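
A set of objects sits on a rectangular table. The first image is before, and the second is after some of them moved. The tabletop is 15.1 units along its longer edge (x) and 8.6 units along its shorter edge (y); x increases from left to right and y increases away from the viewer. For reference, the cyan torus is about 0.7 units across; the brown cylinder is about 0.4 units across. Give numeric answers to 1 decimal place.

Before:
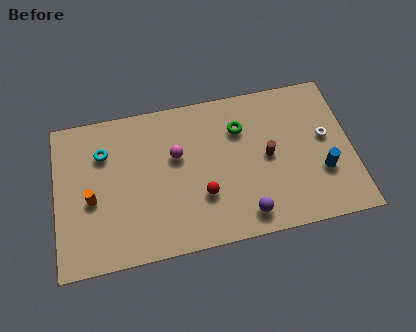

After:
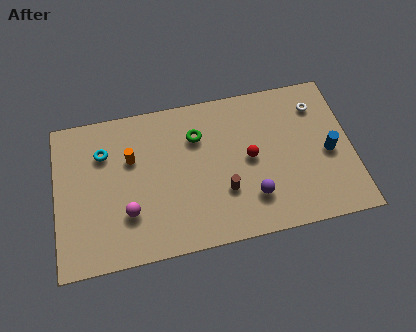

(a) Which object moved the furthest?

the magenta sphere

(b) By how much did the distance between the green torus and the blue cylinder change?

+1.8

The distance was about 5.2 in the first image and 7.0 in the second, so they moved 1.8 units further apart.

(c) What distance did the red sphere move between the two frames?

3.0

The red sphere was near (7.4, 2.8) before and (9.9, 4.4) after, so it travelled √(2.5² + 1.6²) ≈ 3.0 units.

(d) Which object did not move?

the cyan torus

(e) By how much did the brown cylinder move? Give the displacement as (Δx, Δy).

(-2.3, -1.5)

The brown cylinder was at about (10.8, 4.3) and moved to about (8.5, 2.8).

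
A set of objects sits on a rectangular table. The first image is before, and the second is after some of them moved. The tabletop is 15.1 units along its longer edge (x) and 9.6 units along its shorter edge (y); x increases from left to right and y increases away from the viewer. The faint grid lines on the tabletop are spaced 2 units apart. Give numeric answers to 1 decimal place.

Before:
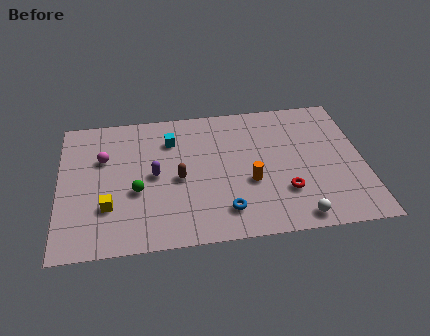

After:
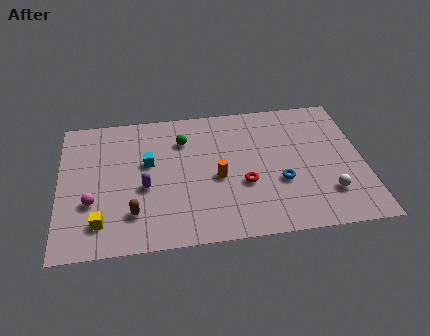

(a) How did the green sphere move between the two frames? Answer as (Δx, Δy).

(2.4, 3.3)

The green sphere was at about (3.8, 3.8) and moved to about (6.2, 7.1).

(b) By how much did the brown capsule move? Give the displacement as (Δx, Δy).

(-2.3, -2.1)

The brown capsule started near (5.9, 4.4) and ended near (3.6, 2.3).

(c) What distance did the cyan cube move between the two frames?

1.9

The cyan cube moved from about (5.6, 7.2) to (4.4, 5.7), a distance of √(1.2² + 1.5²) ≈ 1.9.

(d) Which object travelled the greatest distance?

the green sphere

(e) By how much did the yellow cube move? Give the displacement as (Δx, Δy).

(-0.4, -1.0)

The yellow cube started near (2.4, 2.9) and ended near (2.0, 1.9).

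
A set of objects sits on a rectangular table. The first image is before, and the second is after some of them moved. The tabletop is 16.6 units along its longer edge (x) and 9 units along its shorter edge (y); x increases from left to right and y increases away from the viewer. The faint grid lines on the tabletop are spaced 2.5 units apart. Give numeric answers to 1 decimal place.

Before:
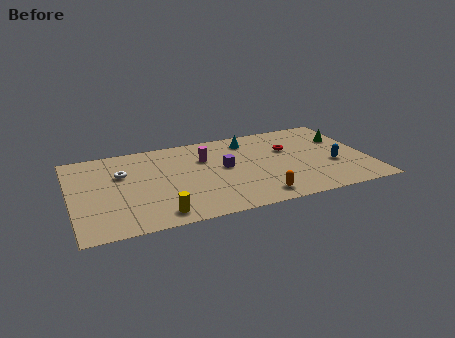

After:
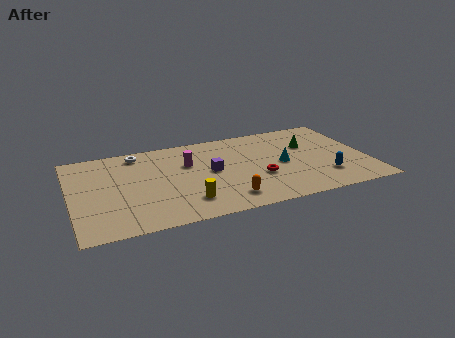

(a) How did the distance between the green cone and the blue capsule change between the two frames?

+0.8

The distance was about 2.8 in the first image and 3.6 in the second, so they moved 0.8 units further apart.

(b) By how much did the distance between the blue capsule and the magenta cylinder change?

+0.7

They were about 7.5 units apart before and 8.2 after — 0.7 units further apart.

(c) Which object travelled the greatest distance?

the cyan cone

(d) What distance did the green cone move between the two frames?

2.0

The green cone was near (15.5, 6.1) before and (13.5, 5.9) after, so it travelled √(2.0² + 0.2²) ≈ 2.0 units.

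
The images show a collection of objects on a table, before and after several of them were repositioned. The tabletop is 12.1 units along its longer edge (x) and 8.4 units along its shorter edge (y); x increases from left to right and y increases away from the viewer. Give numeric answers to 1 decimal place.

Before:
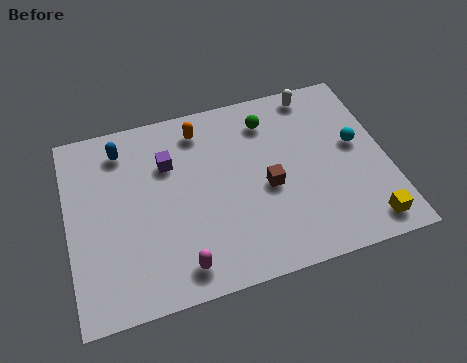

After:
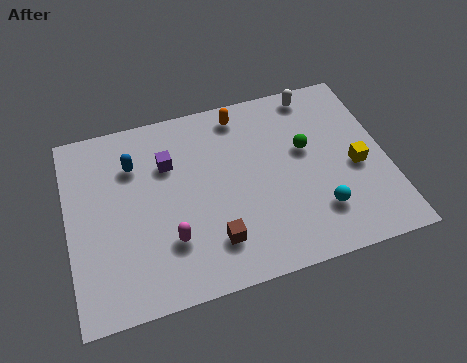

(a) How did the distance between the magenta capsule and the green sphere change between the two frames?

-0.7

They were about 6.7 units apart before and 6.0 after — 0.7 units closer together.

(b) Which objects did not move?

the white capsule and the purple cube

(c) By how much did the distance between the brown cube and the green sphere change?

+1.9

The distance was about 3.0 in the first image and 4.9 in the second, so they moved 1.9 units further apart.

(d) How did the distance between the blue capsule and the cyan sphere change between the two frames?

-1.3

The distance was about 9.1 in the first image and 7.8 in the second, so they moved 1.3 units closer together.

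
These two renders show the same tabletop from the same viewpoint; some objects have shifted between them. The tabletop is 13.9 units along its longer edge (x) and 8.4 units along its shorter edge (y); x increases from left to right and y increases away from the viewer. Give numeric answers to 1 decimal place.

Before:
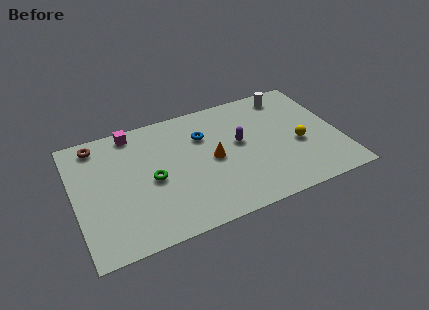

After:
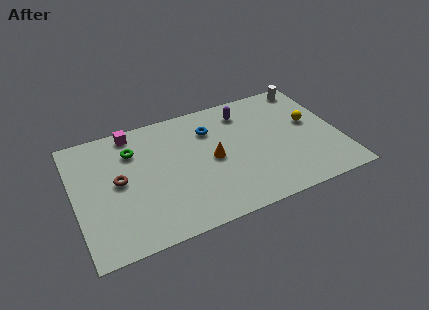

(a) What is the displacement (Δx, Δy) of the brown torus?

(0.9, -2.9)

From the two frames, the brown torus sits at roughly (1.4, 7.3) before and (2.3, 4.4) after.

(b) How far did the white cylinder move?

1.2

The white cylinder moved from about (11.6, 7.2) to (12.8, 7.5), a distance of √(1.2² + 0.3²) ≈ 1.2.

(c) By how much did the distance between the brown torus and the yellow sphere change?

-0.8

They were about 11.0 units apart before and 10.2 after — 0.8 units closer together.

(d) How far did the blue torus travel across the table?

0.5

From (6.9, 5.9) to (7.3, 6.2), the blue torus covered √(0.4² + 0.3²) ≈ 0.5 units.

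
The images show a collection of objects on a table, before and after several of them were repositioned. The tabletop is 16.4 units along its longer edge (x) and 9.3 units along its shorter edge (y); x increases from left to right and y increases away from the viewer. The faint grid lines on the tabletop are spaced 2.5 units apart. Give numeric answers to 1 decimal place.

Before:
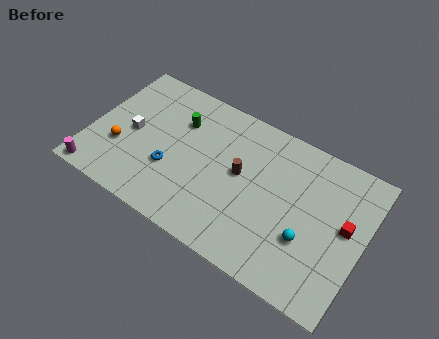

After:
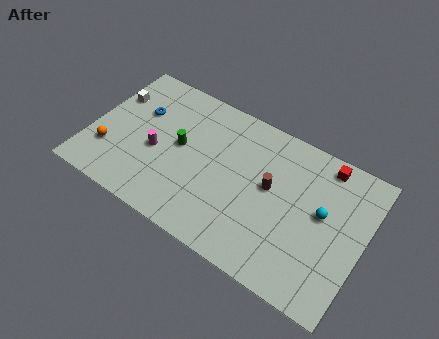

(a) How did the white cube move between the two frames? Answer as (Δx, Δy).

(-1.5, 1.9)

The white cube was at about (2.4, 4.5) and moved to about (0.9, 6.4).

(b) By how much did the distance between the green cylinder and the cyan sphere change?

-0.4

Before: roughly 9.0 units apart; after: 8.6. That's 0.4 units closer together.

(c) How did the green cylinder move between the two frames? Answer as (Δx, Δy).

(0.3, -1.6)

The green cylinder was at about (5.0, 6.6) and moved to about (5.3, 5.0).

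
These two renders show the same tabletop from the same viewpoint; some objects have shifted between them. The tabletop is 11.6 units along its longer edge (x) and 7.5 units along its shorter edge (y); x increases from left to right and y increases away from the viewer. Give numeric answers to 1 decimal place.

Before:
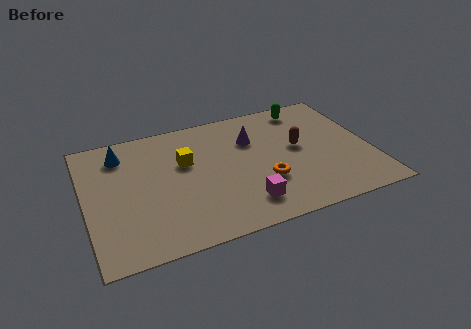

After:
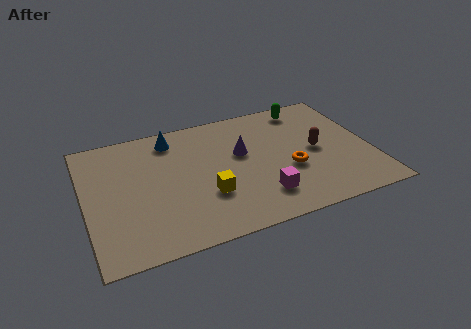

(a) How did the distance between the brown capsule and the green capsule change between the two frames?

+0.3

The distance was about 2.5 in the first image and 2.8 in the second, so they moved 0.3 units further apart.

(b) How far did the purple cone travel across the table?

0.9

The purple cone was near (6.9, 5.2) before and (6.4, 4.5) after, so it travelled √(0.5² + 0.7²) ≈ 0.9 units.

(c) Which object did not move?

the green capsule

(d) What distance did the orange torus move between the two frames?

1.2

From (7.1, 2.5) to (8.2, 2.9), the orange torus covered √(1.1² + 0.4²) ≈ 1.2 units.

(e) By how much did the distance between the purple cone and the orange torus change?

-0.3

The distance was about 2.7 in the first image and 2.4 in the second, so they moved 0.3 units closer together.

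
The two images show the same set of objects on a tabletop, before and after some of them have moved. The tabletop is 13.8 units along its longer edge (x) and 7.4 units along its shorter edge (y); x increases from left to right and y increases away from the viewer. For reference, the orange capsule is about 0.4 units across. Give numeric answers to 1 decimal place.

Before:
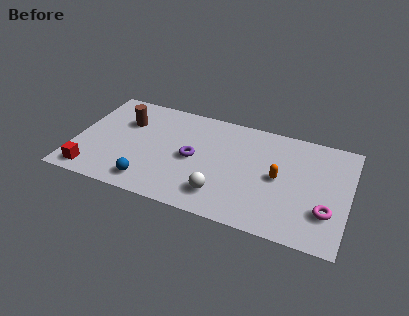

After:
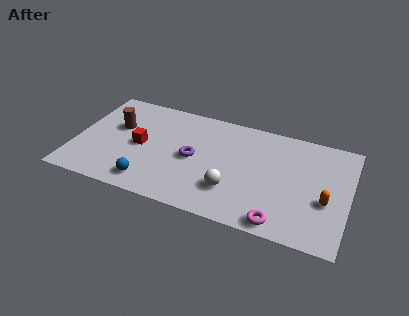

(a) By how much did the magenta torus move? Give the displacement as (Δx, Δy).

(-2.2, -1.4)

The magenta torus started near (12.8, 2.2) and ended near (10.6, 0.8).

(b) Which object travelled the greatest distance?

the red cube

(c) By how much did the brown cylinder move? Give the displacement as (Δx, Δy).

(-0.4, -0.5)

The brown cylinder was at about (2.4, 5.1) and moved to about (2.0, 4.6).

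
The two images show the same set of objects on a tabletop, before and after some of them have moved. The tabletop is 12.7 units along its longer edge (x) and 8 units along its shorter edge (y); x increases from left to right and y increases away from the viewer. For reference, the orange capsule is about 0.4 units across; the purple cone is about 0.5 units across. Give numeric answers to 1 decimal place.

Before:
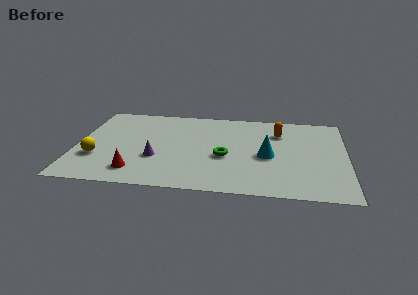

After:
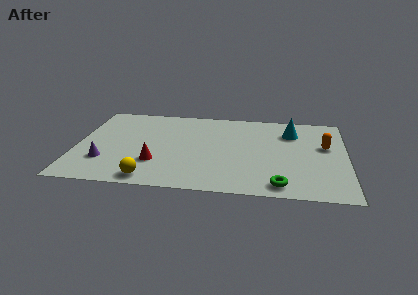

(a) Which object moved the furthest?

the green torus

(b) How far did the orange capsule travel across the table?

2.5

From (9.5, 5.9) to (11.7, 4.8), the orange capsule covered √(2.2² + 1.1²) ≈ 2.5 units.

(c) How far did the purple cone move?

2.5

The purple cone was near (3.8, 2.8) before and (1.4, 2.3) after, so it travelled √(2.4² + 0.5²) ≈ 2.5 units.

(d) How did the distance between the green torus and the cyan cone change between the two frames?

+3.0

Before: roughly 2.0 units apart; after: 5.0. That's 3.0 units further apart.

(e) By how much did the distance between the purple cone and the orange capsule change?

+4.1

They were about 6.5 units apart before and 10.6 after — 4.1 units further apart.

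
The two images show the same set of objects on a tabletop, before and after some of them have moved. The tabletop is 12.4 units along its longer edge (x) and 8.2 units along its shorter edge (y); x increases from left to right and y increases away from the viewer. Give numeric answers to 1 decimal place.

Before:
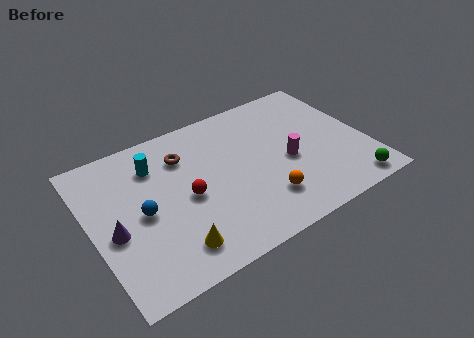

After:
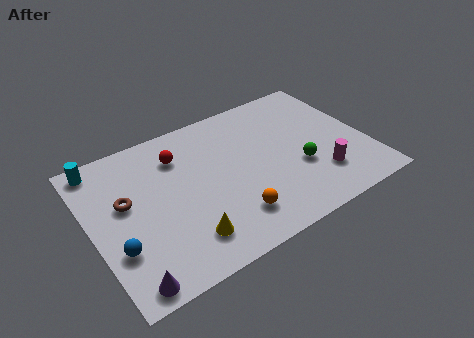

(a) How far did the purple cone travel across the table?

2.7

The purple cone moved from about (0.9, 3.5) to (1.1, 0.8), a distance of √(0.2² + 2.7²) ≈ 2.7.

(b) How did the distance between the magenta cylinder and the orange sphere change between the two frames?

+2.0

Before: roughly 2.1 units apart; after: 4.1. That's 2.0 units further apart.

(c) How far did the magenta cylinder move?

1.9

The magenta cylinder moved from about (8.8, 3.6) to (10.0, 2.1), a distance of √(1.2² + 1.5²) ≈ 1.9.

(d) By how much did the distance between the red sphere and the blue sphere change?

+2.9

Before: roughly 2.0 units apart; after: 4.9. That's 2.9 units further apart.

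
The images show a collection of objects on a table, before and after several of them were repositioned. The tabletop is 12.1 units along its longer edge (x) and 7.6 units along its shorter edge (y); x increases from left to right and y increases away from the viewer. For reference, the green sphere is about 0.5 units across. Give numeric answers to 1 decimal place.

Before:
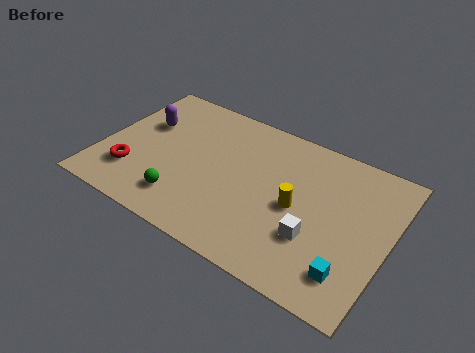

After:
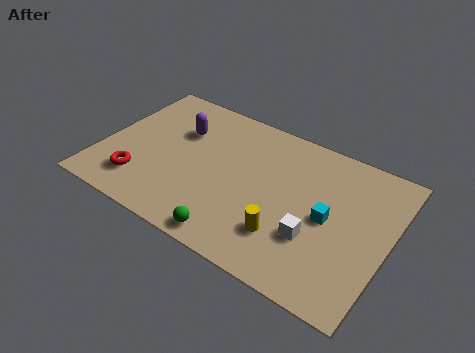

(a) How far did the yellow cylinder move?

1.6

The yellow cylinder was near (8.3, 3.6) before and (8.1, 2.0) after, so it travelled √(0.2² + 1.6²) ≈ 1.6 units.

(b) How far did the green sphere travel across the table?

2.4

From (3.8, 1.6) to (6.1, 0.8), the green sphere covered √(2.3² + 0.8²) ≈ 2.4 units.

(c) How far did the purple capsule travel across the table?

1.5

The purple capsule moved from about (1.5, 4.9) to (3.0, 5.2), a distance of √(1.5² + 0.3²) ≈ 1.5.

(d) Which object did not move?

the white cube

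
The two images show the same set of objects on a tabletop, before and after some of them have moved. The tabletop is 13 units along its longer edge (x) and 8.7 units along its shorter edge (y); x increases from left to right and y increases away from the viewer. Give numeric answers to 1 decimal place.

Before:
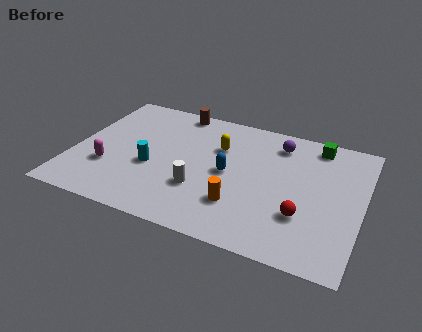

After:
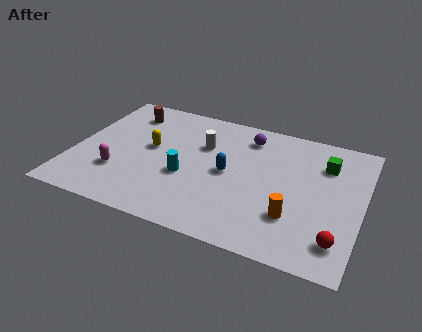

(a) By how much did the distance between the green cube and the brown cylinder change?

+2.7

They were about 6.5 units apart before and 9.2 after — 2.7 units further apart.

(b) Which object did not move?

the blue capsule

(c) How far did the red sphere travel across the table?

1.9

The red sphere moved from about (10.5, 2.7) to (12.1, 1.7), a distance of √(1.6² + 1.0²) ≈ 1.9.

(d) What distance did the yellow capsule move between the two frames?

3.2

The yellow capsule moved from about (6.4, 5.9) to (3.4, 4.8), a distance of √(3.0² + 1.1²) ≈ 3.2.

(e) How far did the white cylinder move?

3.0

From (5.9, 2.8) to (5.7, 5.8), the white cylinder covered √(0.2² + 3.0²) ≈ 3.0 units.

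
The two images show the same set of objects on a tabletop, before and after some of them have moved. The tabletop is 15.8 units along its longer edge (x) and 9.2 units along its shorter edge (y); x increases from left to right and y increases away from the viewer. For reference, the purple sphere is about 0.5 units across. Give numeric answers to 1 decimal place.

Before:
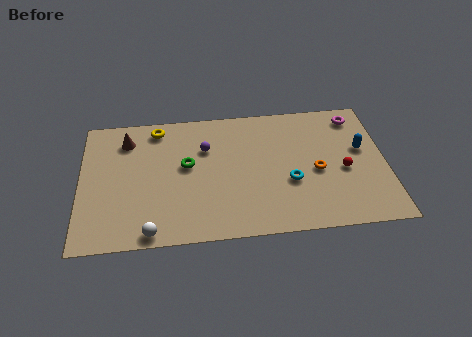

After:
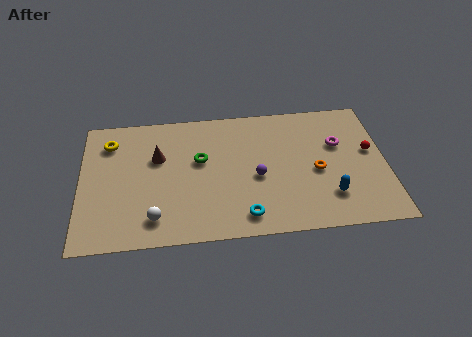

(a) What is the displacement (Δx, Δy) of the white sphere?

(0.2, 0.9)

From the two frames, the white sphere sits at roughly (3.6, 0.8) before and (3.8, 1.7) after.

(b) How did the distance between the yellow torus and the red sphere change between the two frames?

+3.2

Before: roughly 10.4 units apart; after: 13.6. That's 3.2 units further apart.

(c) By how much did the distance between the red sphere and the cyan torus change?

+4.8

They were about 2.8 units apart before and 7.6 after — 4.8 units further apart.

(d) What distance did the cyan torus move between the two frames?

3.2

The cyan torus was near (10.8, 3.5) before and (8.4, 1.4) after, so it travelled √(2.4² + 2.1²) ≈ 3.2 units.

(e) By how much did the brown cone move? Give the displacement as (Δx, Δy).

(1.6, -1.4)

The brown cone was at about (2.4, 7.3) and moved to about (4.0, 5.9).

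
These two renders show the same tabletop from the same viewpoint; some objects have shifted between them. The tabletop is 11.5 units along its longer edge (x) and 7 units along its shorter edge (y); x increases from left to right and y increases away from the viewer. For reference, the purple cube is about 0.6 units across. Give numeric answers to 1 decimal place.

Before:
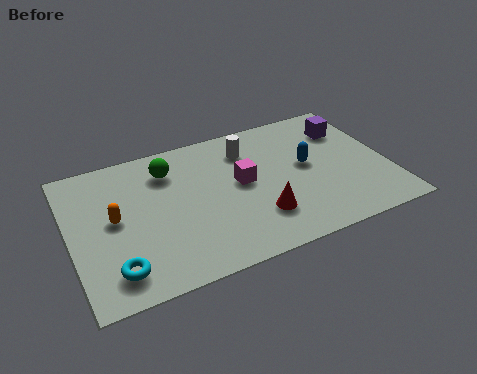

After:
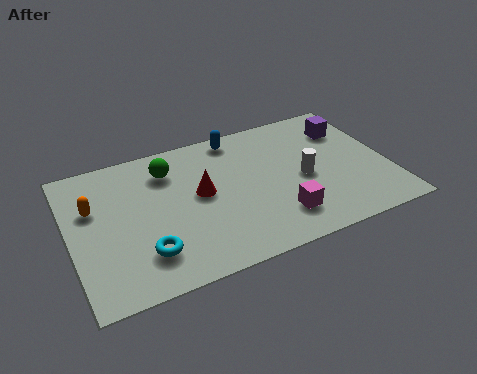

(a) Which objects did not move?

the purple cube and the green sphere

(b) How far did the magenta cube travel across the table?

2.5

From (6.2, 3.8) to (7.3, 1.6), the magenta cube covered √(1.1² + 2.2²) ≈ 2.5 units.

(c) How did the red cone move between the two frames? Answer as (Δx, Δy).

(-1.9, 1.9)

From the two frames, the red cone sits at roughly (6.6, 1.9) before and (4.7, 3.8) after.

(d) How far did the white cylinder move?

2.8

The white cylinder moved from about (6.6, 5.4) to (8.4, 3.2), a distance of √(1.8² + 2.2²) ≈ 2.8.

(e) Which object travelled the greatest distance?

the blue capsule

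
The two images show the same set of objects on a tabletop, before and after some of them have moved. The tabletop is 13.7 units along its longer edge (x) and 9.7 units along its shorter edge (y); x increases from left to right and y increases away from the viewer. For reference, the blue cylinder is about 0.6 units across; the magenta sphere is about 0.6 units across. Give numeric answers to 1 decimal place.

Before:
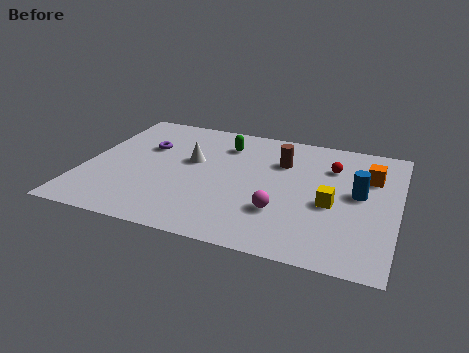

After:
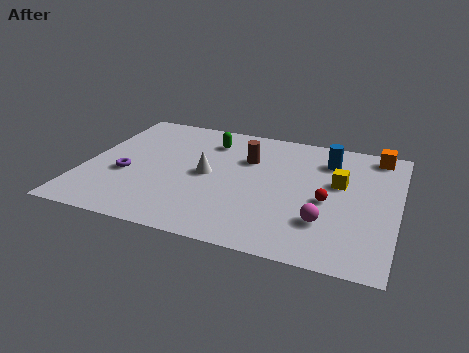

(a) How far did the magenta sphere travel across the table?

1.9

From (8.8, 2.9) to (10.7, 2.7), the magenta sphere covered √(1.9² + 0.2²) ≈ 1.9 units.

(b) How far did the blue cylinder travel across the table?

2.7

The blue cylinder moved from about (12.0, 5.2) to (10.5, 7.5), a distance of √(1.5² + 2.3²) ≈ 2.7.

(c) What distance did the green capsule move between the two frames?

0.7

From (5.9, 7.5) to (5.2, 7.6), the green capsule covered √(0.7² + 0.1²) ≈ 0.7 units.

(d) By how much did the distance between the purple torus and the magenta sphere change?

+1.7

The distance was about 7.2 in the first image and 8.9 in the second, so they moved 1.7 units further apart.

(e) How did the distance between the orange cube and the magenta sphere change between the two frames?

+1.0

Before: roughly 5.2 units apart; after: 6.2. That's 1.0 units further apart.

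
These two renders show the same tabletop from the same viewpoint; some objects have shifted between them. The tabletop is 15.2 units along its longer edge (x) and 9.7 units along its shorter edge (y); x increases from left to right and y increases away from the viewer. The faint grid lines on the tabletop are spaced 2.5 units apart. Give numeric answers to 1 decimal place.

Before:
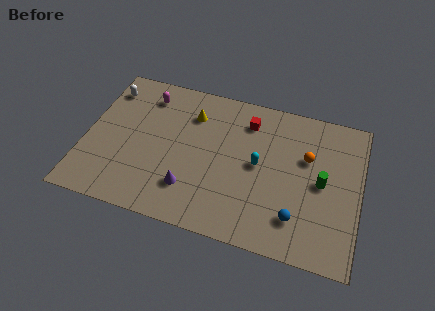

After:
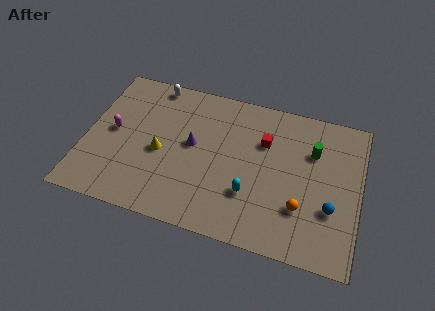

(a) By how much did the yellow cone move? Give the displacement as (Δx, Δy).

(-1.5, -3.0)

The yellow cone was at about (5.7, 7.3) and moved to about (4.2, 4.3).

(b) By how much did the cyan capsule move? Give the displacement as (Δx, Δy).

(-0.3, -2.0)

The cyan capsule started near (9.6, 5.0) and ended near (9.3, 3.0).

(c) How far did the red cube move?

1.5

The red cube was near (8.8, 7.7) before and (9.8, 6.6) after, so it travelled √(1.0² + 1.1²) ≈ 1.5 units.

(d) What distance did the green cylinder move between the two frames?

2.0

The green cylinder moved from about (13.1, 4.8) to (12.5, 6.7), a distance of √(0.6² + 1.9²) ≈ 2.0.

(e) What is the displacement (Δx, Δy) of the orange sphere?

(-0.1, -3.3)

The orange sphere was at about (12.2, 6.2) and moved to about (12.1, 2.9).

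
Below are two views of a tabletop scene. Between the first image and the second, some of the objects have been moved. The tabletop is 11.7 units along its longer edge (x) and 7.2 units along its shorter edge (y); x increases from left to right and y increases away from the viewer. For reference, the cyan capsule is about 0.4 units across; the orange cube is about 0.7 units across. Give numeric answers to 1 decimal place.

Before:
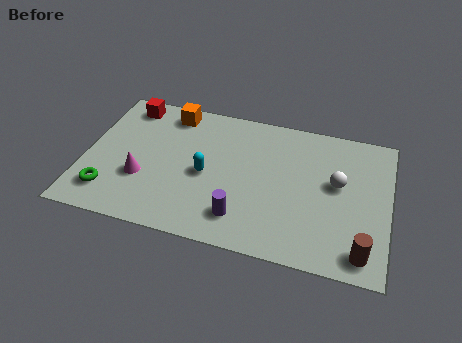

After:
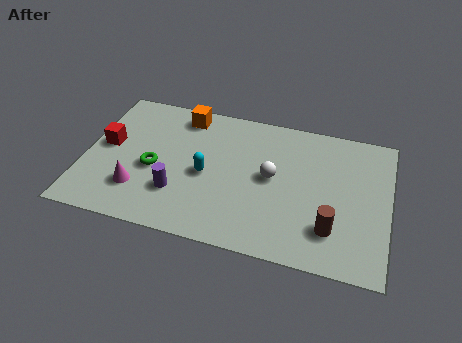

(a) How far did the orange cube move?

0.5

The orange cube was near (3.1, 6.2) before and (3.6, 6.2) after, so it travelled √(0.5² + 0.0²) ≈ 0.5 units.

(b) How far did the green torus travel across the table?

2.3

From (1.1, 1.5) to (2.7, 3.1), the green torus covered √(1.6² + 1.6²) ≈ 2.3 units.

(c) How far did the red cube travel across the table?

2.4

The red cube was near (1.4, 6.2) before and (0.8, 3.9) after, so it travelled √(0.6² + 2.3²) ≈ 2.4 units.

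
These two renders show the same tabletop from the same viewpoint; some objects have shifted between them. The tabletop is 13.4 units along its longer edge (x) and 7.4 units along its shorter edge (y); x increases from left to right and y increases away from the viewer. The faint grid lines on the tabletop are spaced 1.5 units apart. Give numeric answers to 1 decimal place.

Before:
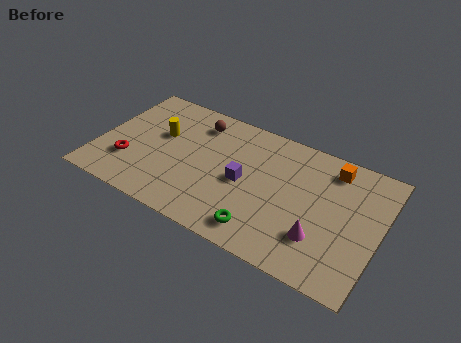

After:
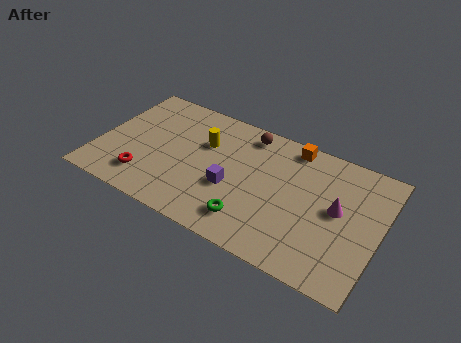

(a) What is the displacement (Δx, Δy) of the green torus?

(-0.6, 0.3)

The green torus started near (8.2, 1.2) and ended near (7.6, 1.5).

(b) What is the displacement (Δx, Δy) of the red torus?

(0.9, -0.6)

The red torus was at about (1.6, 2.2) and moved to about (2.5, 1.6).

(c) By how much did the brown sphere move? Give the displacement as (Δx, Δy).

(2.4, 0.4)

From the two frames, the brown sphere sits at roughly (4.4, 6.0) before and (6.8, 6.4) after.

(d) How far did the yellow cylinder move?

2.1

The yellow cylinder moved from about (2.8, 4.5) to (4.9, 4.9), a distance of √(2.1² + 0.4²) ≈ 2.1.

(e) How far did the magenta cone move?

2.0

The magenta cone was near (10.8, 2.1) before and (11.4, 4.0) after, so it travelled √(0.6² + 1.9²) ≈ 2.0 units.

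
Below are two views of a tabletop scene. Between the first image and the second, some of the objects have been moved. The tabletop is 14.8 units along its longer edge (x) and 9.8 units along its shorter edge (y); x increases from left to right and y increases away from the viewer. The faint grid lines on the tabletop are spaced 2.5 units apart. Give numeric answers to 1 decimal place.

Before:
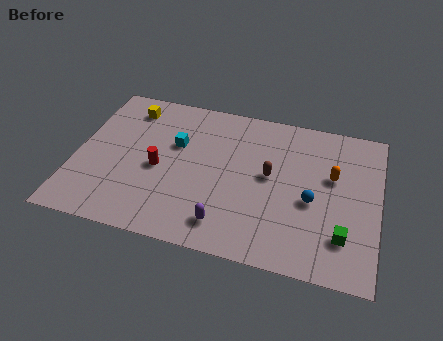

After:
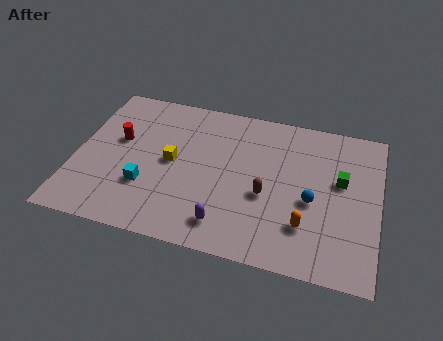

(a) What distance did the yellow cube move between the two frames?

3.9

The yellow cube was near (2.3, 8.1) before and (4.7, 5.0) after, so it travelled √(2.4² + 3.1²) ≈ 3.9 units.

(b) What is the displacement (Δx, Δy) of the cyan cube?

(-1.2, -3.1)

The cyan cube was at about (4.8, 6.2) and moved to about (3.6, 3.1).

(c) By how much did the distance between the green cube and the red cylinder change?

+1.6

They were about 9.3 units apart before and 10.9 after — 1.6 units further apart.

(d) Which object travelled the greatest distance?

the yellow cube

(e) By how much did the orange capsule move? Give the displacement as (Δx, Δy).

(-1.1, -3.4)

From the two frames, the orange capsule sits at roughly (12.5, 6.0) before and (11.4, 2.6) after.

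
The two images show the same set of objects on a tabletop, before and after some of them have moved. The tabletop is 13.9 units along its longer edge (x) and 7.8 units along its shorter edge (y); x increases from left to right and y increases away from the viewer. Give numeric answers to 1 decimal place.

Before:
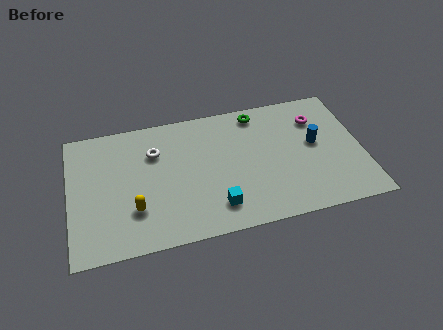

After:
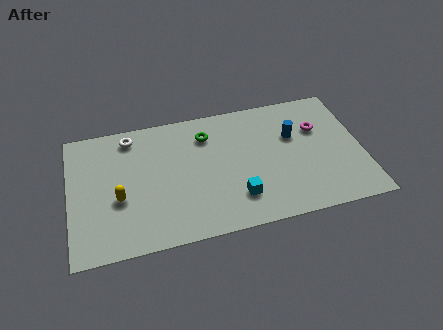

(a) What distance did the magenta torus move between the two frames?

0.6

The magenta torus was near (11.9, 5.8) before and (11.9, 5.2) after, so it travelled √(0.0² + 0.6²) ≈ 0.6 units.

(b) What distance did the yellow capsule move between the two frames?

1.1

The yellow capsule was near (3.0, 2.3) before and (2.3, 3.1) after, so it travelled √(0.7² + 0.8²) ≈ 1.1 units.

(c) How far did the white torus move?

1.6

The white torus moved from about (4.1, 5.5) to (3.0, 6.7), a distance of √(1.1² + 1.2²) ≈ 1.6.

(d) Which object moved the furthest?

the green torus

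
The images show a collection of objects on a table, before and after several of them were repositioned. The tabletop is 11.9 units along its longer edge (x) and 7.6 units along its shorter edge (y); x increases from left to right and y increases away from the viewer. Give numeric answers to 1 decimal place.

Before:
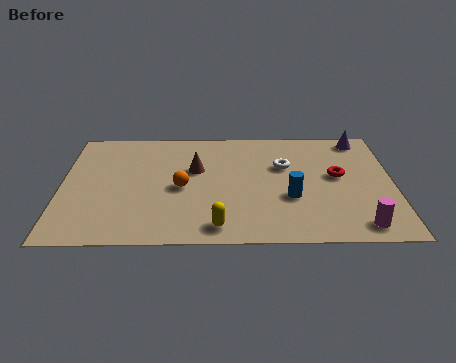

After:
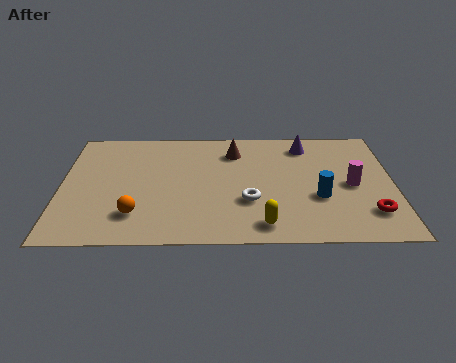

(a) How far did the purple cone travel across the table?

2.0

The purple cone moved from about (10.8, 6.7) to (8.8, 6.3), a distance of √(2.0² + 0.4²) ≈ 2.0.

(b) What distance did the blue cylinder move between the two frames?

1.0

The blue cylinder moved from about (8.2, 2.8) to (9.2, 2.8), a distance of √(1.0² + 0.0²) ≈ 1.0.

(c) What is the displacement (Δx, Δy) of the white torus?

(-1.3, -2.3)

The white torus started near (8.0, 4.9) and ended near (6.7, 2.6).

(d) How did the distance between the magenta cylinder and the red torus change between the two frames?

-1.4

The distance was about 3.3 in the first image and 1.9 in the second, so they moved 1.4 units closer together.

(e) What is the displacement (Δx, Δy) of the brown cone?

(1.4, 1.2)

The brown cone was at about (4.8, 4.7) and moved to about (6.2, 5.9).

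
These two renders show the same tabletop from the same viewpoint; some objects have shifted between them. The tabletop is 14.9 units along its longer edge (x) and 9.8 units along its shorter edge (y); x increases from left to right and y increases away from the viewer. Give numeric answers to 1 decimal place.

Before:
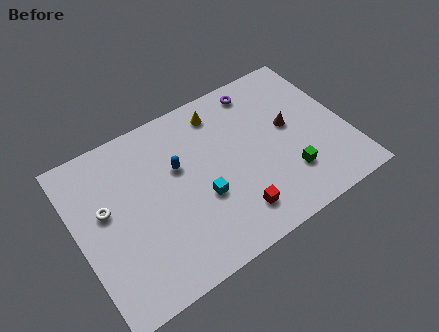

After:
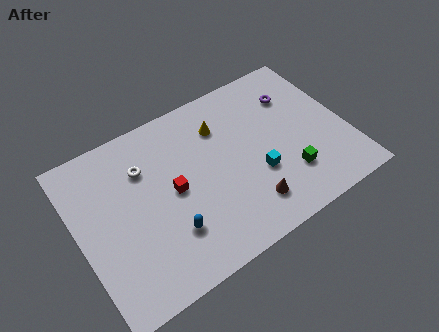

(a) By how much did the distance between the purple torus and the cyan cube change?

-1.7

The distance was about 6.3 in the first image and 4.6 in the second, so they moved 1.7 units closer together.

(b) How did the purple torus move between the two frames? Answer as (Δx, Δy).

(1.8, -1.3)

The purple torus started near (10.7, 8.5) and ended near (12.5, 7.2).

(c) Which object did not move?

the green cube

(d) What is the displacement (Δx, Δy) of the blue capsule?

(-1.1, -3.4)

The blue capsule started near (5.7, 6.1) and ended near (4.6, 2.7).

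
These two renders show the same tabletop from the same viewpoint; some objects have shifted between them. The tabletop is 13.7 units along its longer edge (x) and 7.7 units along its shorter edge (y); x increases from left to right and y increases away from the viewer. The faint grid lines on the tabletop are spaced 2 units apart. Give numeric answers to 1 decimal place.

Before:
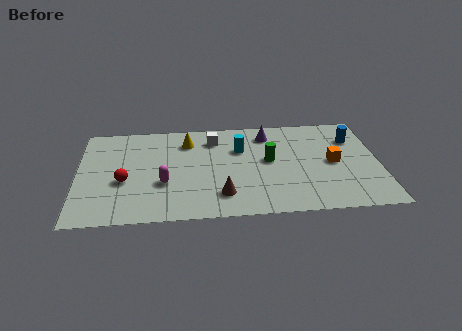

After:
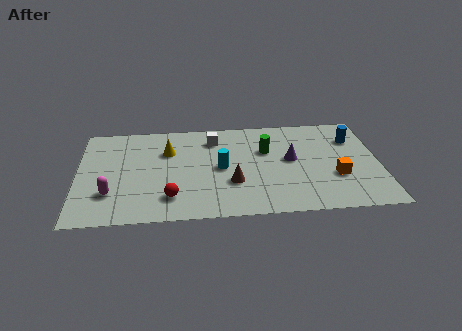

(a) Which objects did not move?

the blue cylinder and the white cube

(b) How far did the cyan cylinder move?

1.7

The cyan cylinder was near (7.4, 5.2) before and (6.5, 3.8) after, so it travelled √(0.9² + 1.4²) ≈ 1.7 units.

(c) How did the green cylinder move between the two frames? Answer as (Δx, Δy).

(-0.1, 0.8)

The green cylinder started near (8.7, 4.2) and ended near (8.6, 5.0).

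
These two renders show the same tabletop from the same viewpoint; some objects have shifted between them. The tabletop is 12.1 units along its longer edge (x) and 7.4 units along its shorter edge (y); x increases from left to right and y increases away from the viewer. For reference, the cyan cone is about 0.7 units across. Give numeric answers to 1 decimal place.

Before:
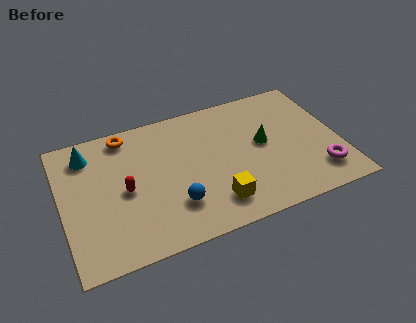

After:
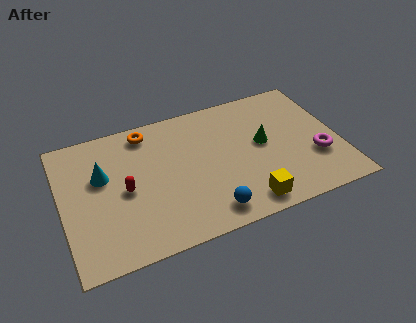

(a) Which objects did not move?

the green cone and the red capsule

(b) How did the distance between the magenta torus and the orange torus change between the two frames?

-1.3

Before: roughly 9.4 units apart; after: 8.1. That's 1.3 units closer together.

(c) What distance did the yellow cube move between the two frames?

1.4

The yellow cube was near (6.4, 1.5) before and (7.7, 1.0) after, so it travelled √(1.3² + 0.5²) ≈ 1.4 units.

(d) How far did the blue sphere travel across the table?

1.7

From (4.7, 2.0) to (6.1, 1.1), the blue sphere covered √(1.4² + 0.9²) ≈ 1.7 units.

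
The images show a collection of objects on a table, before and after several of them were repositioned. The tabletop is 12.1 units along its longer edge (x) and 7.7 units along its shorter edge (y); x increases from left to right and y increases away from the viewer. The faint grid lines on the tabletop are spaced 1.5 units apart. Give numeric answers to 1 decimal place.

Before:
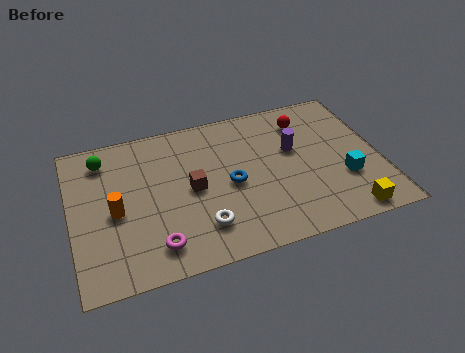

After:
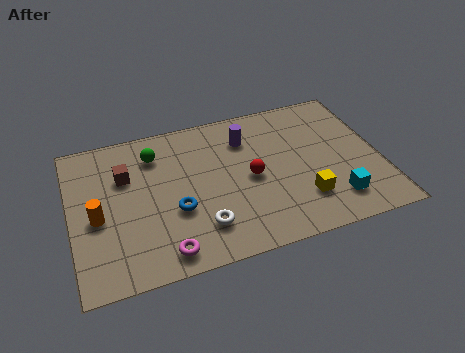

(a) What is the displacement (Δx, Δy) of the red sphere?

(-2.4, -2.4)

The red sphere started near (9.4, 6.1) and ended near (7.0, 3.7).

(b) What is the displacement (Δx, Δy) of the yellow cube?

(-1.6, 1.2)

From the two frames, the yellow cube sits at roughly (10.5, 0.8) before and (8.9, 2.0) after.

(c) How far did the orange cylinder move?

0.7

The orange cylinder moved from about (1.7, 3.5) to (1.0, 3.4), a distance of √(0.7² + 0.1²) ≈ 0.7.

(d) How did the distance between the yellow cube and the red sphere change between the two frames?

-2.9

They were about 5.4 units apart before and 2.5 after — 2.9 units closer together.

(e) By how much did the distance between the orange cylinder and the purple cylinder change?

-0.7

Before: roughly 7.2 units apart; after: 6.5. That's 0.7 units closer together.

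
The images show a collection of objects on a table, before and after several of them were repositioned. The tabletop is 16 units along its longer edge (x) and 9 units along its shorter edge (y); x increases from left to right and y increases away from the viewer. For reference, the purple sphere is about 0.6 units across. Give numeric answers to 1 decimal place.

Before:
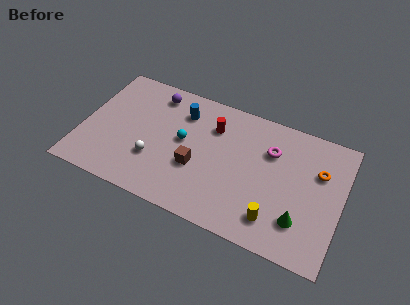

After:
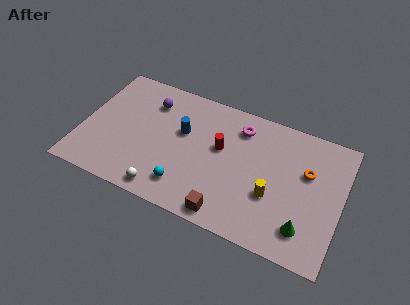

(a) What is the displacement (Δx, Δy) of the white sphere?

(0.9, -1.9)

The white sphere was at about (4.6, 2.9) and moved to about (5.5, 1.0).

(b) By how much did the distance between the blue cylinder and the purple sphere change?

+0.7

Before: roughly 1.9 units apart; after: 2.6. That's 0.7 units further apart.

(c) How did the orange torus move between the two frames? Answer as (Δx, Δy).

(-0.7, -0.3)

The orange torus started near (14.5, 6.0) and ended near (13.8, 5.7).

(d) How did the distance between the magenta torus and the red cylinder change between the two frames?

-1.5

The distance was about 3.6 in the first image and 2.1 in the second, so they moved 1.5 units closer together.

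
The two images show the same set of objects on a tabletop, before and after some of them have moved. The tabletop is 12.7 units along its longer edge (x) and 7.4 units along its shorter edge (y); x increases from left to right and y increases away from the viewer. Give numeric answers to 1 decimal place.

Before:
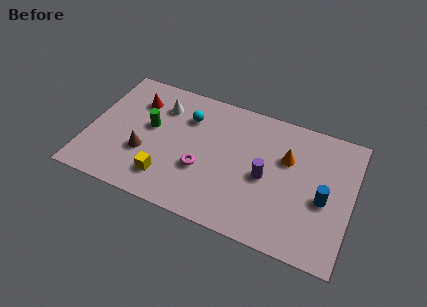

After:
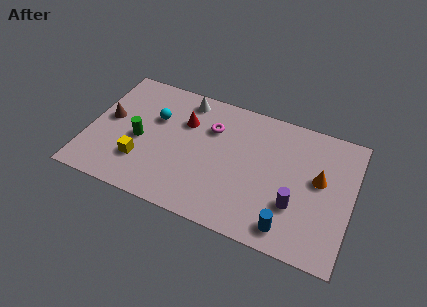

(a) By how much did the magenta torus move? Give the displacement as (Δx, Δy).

(0.2, 2.5)

The magenta torus started near (5.6, 2.7) and ended near (5.8, 5.2).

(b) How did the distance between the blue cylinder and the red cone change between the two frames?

-2.9

The distance was about 9.6 in the first image and 6.7 in the second, so they moved 2.9 units closer together.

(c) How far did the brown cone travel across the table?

2.4

From (2.8, 2.6) to (0.9, 4.0), the brown cone covered √(1.9² + 1.4²) ≈ 2.4 units.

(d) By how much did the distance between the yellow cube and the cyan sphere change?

-1.1

Before: roughly 3.8 units apart; after: 2.7. That's 1.1 units closer together.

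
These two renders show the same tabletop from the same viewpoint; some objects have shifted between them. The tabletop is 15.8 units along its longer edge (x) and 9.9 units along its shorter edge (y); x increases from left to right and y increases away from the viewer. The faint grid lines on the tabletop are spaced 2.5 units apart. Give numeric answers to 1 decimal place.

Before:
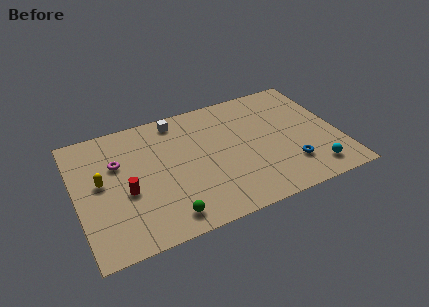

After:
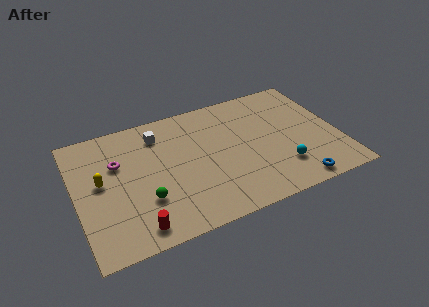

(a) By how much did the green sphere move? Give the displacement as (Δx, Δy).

(-1.1, 1.7)

From the two frames, the green sphere sits at roughly (5.0, 1.4) before and (3.9, 3.1) after.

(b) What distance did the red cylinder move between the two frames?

2.8

The red cylinder was near (2.9, 4.1) before and (3.2, 1.3) after, so it travelled √(0.3² + 2.8²) ≈ 2.8 units.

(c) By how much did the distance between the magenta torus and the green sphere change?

-2.0

Before: roughly 5.6 units apart; after: 3.6. That's 2.0 units closer together.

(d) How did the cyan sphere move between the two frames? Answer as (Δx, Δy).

(-1.8, 0.9)

From the two frames, the cyan sphere sits at roughly (13.9, 1.6) before and (12.1, 2.5) after.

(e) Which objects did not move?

the magenta torus and the yellow capsule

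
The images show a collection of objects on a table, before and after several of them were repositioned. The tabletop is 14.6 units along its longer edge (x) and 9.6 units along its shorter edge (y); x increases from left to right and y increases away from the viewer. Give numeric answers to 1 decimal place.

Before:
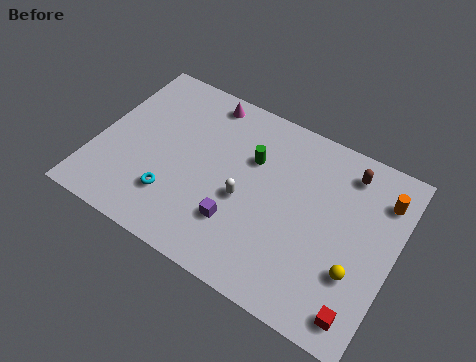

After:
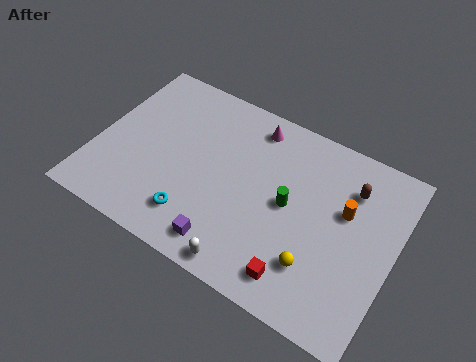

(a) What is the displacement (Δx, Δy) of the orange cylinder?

(-1.6, -1.5)

The orange cylinder was at about (13.7, 7.4) and moved to about (12.1, 5.9).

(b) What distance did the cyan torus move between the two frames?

1.3

The cyan torus moved from about (4.1, 2.5) to (5.3, 2.0), a distance of √(1.2² + 0.5²) ≈ 1.3.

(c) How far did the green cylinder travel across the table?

2.6

The green cylinder was near (7.4, 6.4) before and (9.5, 4.9) after, so it travelled √(2.1² + 1.5²) ≈ 2.6 units.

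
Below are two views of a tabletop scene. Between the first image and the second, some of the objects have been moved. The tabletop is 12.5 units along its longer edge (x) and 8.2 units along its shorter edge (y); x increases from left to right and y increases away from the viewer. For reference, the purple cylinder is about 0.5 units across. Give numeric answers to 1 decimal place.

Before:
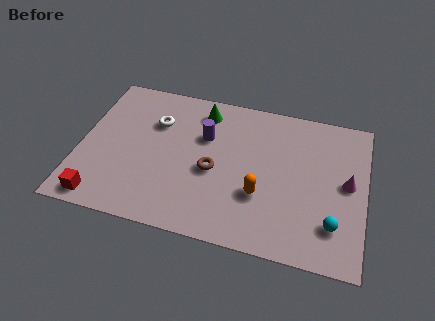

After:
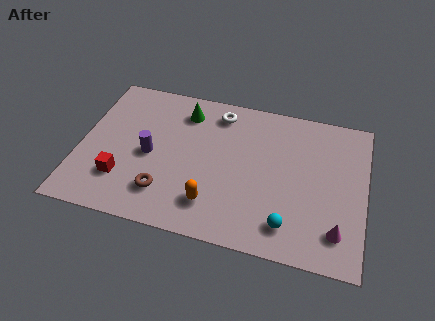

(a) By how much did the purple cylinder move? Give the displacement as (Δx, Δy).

(-2.3, -1.6)

From the two frames, the purple cylinder sits at roughly (5.4, 5.4) before and (3.1, 3.8) after.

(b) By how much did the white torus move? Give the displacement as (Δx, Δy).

(2.7, 1.2)

From the two frames, the white torus sits at roughly (3.2, 5.7) before and (5.9, 6.9) after.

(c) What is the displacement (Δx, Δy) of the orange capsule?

(-2.0, -1.0)

From the two frames, the orange capsule sits at roughly (8.0, 2.8) before and (6.0, 1.8) after.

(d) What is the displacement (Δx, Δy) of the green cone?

(-0.8, -0.2)

The green cone started near (5.2, 6.8) and ended near (4.4, 6.6).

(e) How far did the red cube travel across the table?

1.5

The red cube moved from about (1.2, 0.9) to (2.0, 2.2), a distance of √(0.8² + 1.3²) ≈ 1.5.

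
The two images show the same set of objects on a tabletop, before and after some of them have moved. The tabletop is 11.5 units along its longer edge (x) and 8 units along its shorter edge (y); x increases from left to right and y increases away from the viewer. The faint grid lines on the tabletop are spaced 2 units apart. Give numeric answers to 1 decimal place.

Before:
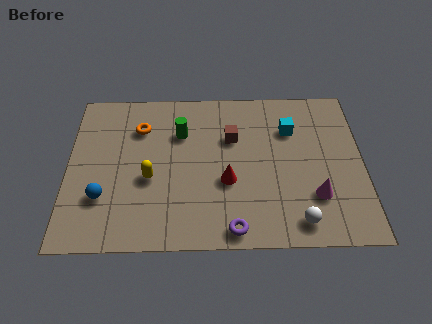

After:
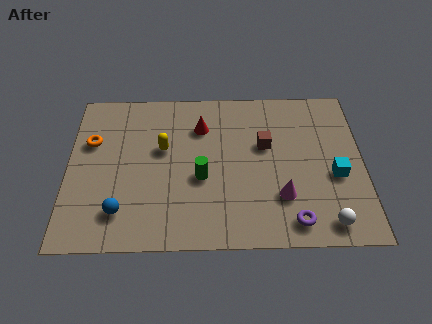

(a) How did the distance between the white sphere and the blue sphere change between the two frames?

+0.3

Before: roughly 7.6 units apart; after: 7.9. That's 0.3 units further apart.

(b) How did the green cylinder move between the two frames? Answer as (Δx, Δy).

(0.8, -2.3)

From the two frames, the green cylinder sits at roughly (4.4, 5.6) before and (5.2, 3.3) after.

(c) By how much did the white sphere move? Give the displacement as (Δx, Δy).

(1.1, -0.1)

From the two frames, the white sphere sits at roughly (8.9, 1.1) before and (10.0, 1.0) after.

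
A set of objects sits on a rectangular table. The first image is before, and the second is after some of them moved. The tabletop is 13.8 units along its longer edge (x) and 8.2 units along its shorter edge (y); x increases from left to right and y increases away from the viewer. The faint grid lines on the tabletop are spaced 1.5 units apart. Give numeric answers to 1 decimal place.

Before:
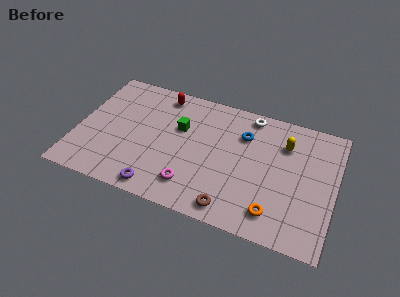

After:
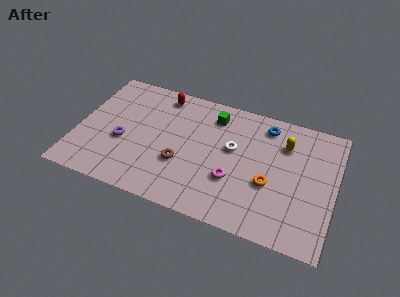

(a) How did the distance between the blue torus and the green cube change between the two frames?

-0.7

Before: roughly 3.5 units apart; after: 2.8. That's 0.7 units closer together.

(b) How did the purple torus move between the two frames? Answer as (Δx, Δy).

(-2.2, 2.4)

The purple torus was at about (4.7, 0.9) and moved to about (2.5, 3.3).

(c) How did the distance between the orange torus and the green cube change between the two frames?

-1.8

The distance was about 6.5 in the first image and 4.7 in the second, so they moved 1.8 units closer together.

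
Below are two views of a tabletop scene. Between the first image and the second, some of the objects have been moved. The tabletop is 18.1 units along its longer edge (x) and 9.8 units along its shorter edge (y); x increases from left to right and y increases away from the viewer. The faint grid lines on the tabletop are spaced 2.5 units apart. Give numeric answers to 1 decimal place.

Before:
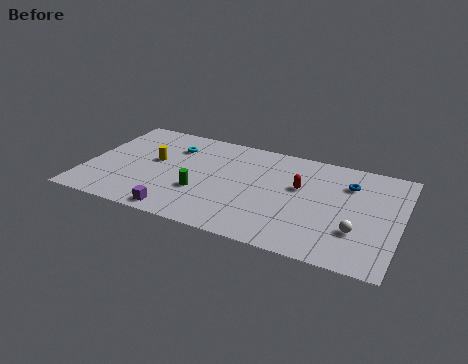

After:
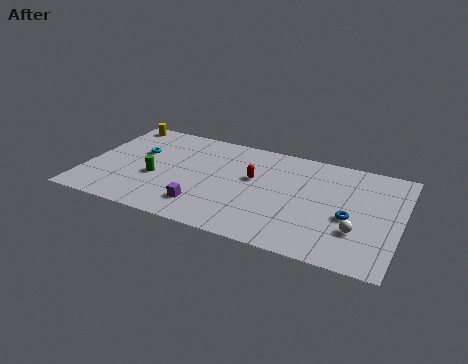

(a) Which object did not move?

the white sphere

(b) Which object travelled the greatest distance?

the yellow cylinder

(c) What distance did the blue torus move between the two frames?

3.1

The blue torus was near (15.0, 7.2) before and (15.3, 4.1) after, so it travelled √(0.3² + 3.1²) ≈ 3.1 units.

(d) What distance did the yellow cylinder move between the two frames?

4.2

From (3.8, 5.5) to (1.2, 8.8), the yellow cylinder covered √(2.6² + 3.3²) ≈ 4.2 units.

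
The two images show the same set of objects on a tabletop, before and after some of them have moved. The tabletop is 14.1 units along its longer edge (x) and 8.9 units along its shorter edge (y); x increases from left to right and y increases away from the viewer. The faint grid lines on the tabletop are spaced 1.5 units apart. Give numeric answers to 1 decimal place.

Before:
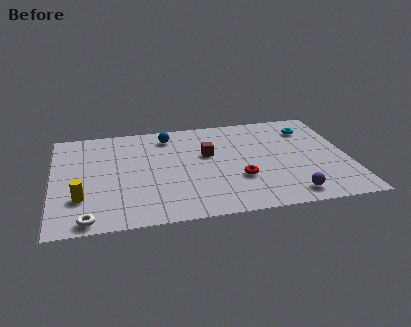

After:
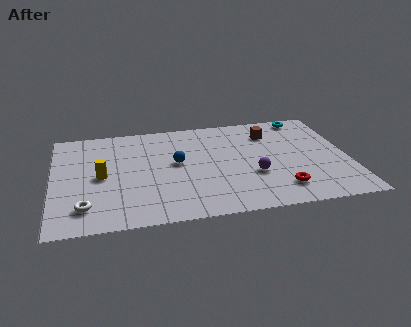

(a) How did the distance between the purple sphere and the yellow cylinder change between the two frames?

-2.6

Before: roughly 9.9 units apart; after: 7.3. That's 2.6 units closer together.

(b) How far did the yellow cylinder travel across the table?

2.0

The yellow cylinder moved from about (1.3, 2.6) to (2.3, 4.3), a distance of √(1.0² + 1.7²) ≈ 2.0.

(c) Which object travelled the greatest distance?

the brown cube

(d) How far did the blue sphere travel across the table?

2.5

The blue sphere moved from about (5.6, 7.4) to (5.9, 4.9), a distance of √(0.3² + 2.5²) ≈ 2.5.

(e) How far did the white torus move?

1.0

The white torus moved from about (1.6, 0.8) to (1.5, 1.8), a distance of √(0.1² + 1.0²) ≈ 1.0.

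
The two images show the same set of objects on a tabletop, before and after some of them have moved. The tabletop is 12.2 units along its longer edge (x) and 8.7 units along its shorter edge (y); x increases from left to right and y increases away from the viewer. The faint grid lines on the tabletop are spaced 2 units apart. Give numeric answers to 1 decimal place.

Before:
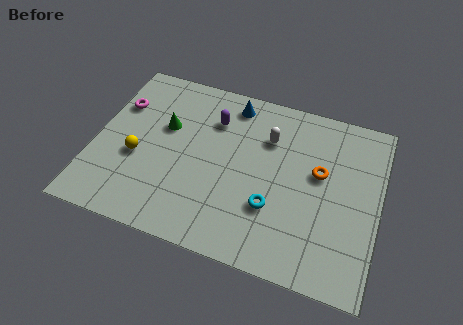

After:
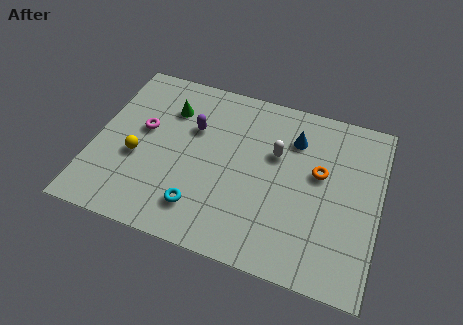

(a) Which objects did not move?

the orange torus and the yellow sphere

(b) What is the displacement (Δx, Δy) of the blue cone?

(2.8, -1.0)

From the two frames, the blue cone sits at roughly (5.6, 7.5) before and (8.4, 6.5) after.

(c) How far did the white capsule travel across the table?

0.8

The white capsule moved from about (7.3, 6.2) to (7.7, 5.5), a distance of √(0.4² + 0.7²) ≈ 0.8.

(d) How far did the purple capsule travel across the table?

1.1

The purple capsule was near (4.9, 6.4) before and (4.1, 5.7) after, so it travelled √(0.8² + 0.7²) ≈ 1.1 units.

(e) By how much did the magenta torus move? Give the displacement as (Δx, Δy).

(1.2, -1.0)

From the two frames, the magenta torus sits at roughly (0.8, 6.0) before and (2.0, 5.0) after.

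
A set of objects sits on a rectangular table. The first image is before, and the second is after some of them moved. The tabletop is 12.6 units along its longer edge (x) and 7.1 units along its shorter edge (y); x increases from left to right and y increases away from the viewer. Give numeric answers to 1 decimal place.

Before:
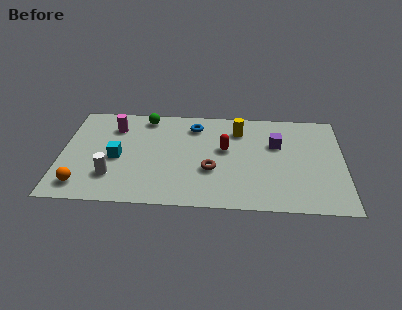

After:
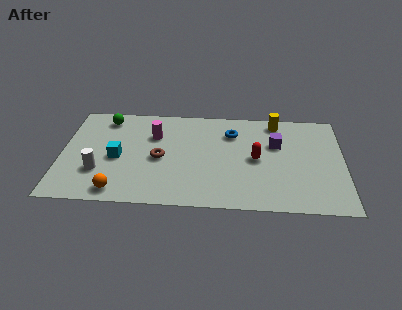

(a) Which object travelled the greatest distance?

the brown torus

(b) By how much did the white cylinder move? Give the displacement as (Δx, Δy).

(-0.6, 0.3)

The white cylinder was at about (2.3, 1.9) and moved to about (1.7, 2.2).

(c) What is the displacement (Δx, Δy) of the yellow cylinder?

(1.7, 0.7)

The yellow cylinder started near (7.9, 5.5) and ended near (9.6, 6.2).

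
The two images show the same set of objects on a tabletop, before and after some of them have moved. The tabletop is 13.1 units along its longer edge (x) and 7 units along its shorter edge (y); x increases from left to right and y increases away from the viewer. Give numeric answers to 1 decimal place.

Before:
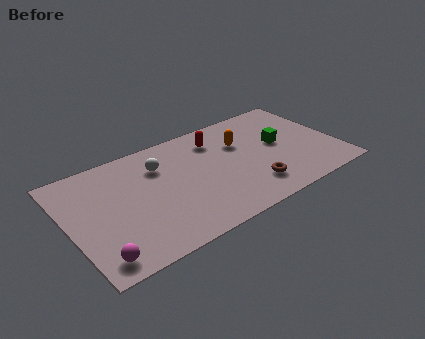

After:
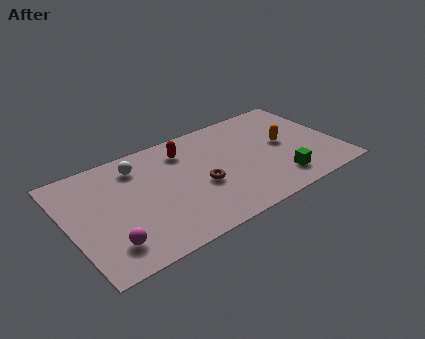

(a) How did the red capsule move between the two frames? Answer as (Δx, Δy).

(-1.6, 0.0)

The red capsule started near (7.5, 5.5) and ended near (5.9, 5.5).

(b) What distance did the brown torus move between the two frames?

2.6

From (8.6, 1.6) to (6.3, 2.9), the brown torus covered √(2.3² + 1.3²) ≈ 2.6 units.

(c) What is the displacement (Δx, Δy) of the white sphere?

(-1.0, 0.5)

The white sphere started near (4.6, 5.1) and ended near (3.6, 5.6).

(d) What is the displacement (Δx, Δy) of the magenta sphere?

(0.6, 0.5)

The magenta sphere started near (1.0, 1.0) and ended near (1.6, 1.5).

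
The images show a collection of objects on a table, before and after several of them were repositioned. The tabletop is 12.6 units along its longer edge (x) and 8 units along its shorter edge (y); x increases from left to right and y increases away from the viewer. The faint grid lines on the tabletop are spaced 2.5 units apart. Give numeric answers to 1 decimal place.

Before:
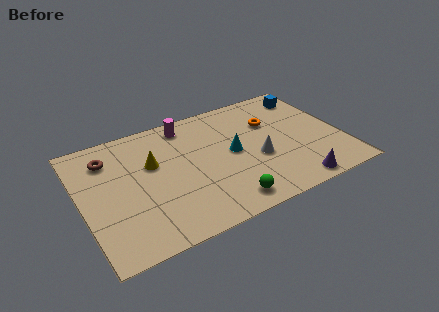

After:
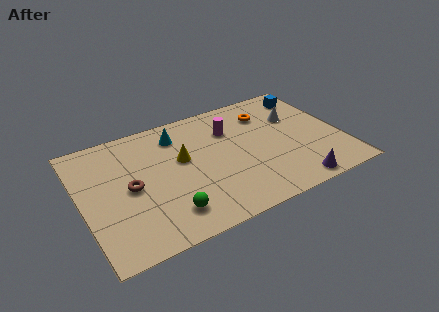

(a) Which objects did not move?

the purple cone and the blue cube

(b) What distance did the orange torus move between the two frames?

0.7

The orange torus moved from about (9.4, 5.4) to (9.3, 6.1), a distance of √(0.1² + 0.7²) ≈ 0.7.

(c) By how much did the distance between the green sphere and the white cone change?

+4.9

The distance was about 2.8 in the first image and 7.7 in the second, so they moved 4.9 units further apart.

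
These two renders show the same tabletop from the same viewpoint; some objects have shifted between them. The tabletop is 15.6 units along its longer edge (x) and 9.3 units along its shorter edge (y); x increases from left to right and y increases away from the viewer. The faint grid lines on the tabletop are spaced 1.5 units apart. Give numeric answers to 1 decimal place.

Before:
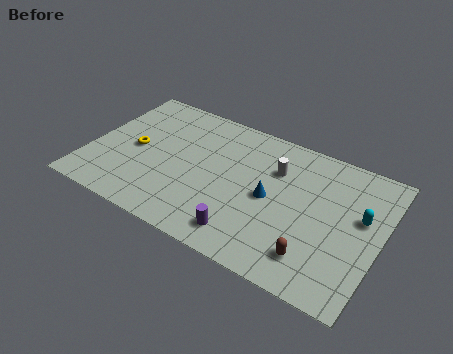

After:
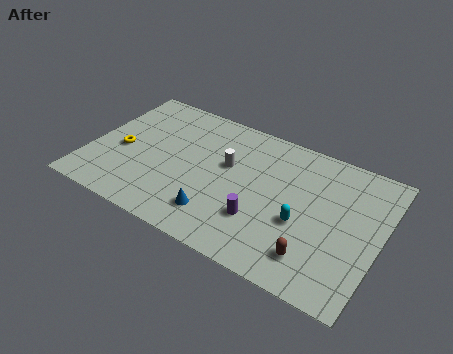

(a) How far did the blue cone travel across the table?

3.5

The blue cone was near (9.8, 4.5) before and (7.3, 2.0) after, so it travelled √(2.5² + 2.5²) ≈ 3.5 units.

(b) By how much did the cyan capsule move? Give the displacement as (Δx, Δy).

(-2.9, -1.8)

From the two frames, the cyan capsule sits at roughly (14.5, 5.5) before and (11.6, 3.7) after.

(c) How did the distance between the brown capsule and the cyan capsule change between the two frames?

-2.1

The distance was about 4.1 in the first image and 2.0 in the second, so they moved 2.1 units closer together.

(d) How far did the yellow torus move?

0.8

From (2.4, 4.5) to (1.7, 4.1), the yellow torus covered √(0.7² + 0.4²) ≈ 0.8 units.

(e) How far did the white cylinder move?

2.7

The white cylinder was near (9.8, 6.5) before and (7.3, 5.6) after, so it travelled √(2.5² + 0.9²) ≈ 2.7 units.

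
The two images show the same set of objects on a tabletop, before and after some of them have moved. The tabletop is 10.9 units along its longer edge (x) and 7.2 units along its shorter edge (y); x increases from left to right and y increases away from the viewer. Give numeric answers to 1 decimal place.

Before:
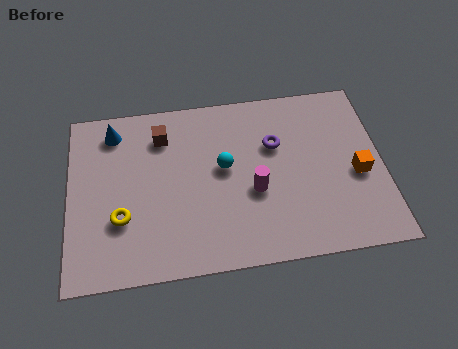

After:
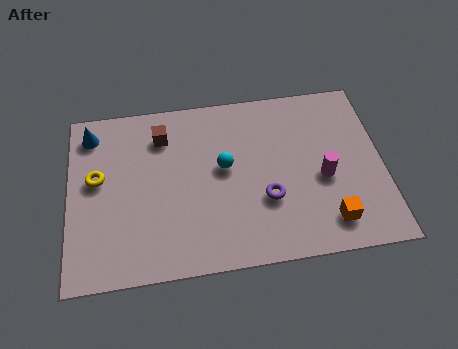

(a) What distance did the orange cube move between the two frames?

2.1

From (10.0, 3.1) to (8.9, 1.3), the orange cube covered √(1.1² + 1.8²) ≈ 2.1 units.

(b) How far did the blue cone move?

0.8

The blue cone moved from about (1.6, 6.0) to (0.8, 6.0), a distance of √(0.8² + 0.0²) ≈ 0.8.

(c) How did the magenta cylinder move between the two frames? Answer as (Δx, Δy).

(2.4, 0.2)

The magenta cylinder was at about (6.4, 2.9) and moved to about (8.8, 3.1).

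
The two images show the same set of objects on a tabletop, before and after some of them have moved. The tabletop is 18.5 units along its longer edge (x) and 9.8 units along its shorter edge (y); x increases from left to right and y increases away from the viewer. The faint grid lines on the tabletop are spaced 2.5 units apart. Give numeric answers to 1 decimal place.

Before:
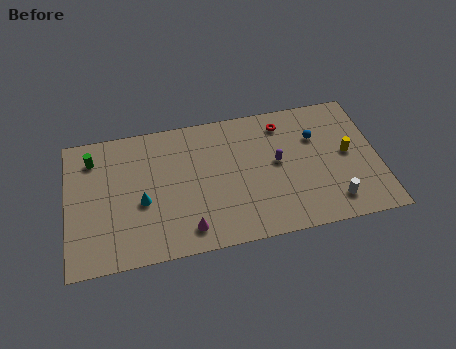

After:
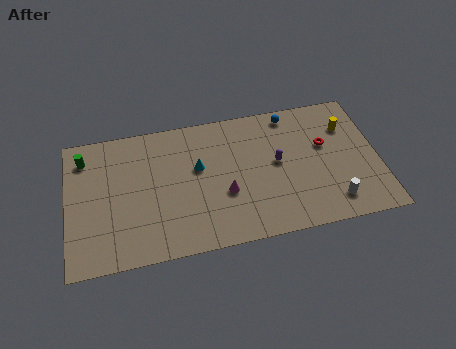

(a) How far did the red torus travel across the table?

3.2

The red torus was near (13.0, 8.1) before and (15.4, 6.0) after, so it travelled √(2.4² + 2.1²) ≈ 3.2 units.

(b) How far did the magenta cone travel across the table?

3.1

The magenta cone moved from about (7.0, 1.6) to (9.3, 3.7), a distance of √(2.3² + 2.1²) ≈ 3.1.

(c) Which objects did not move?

the purple capsule and the white cylinder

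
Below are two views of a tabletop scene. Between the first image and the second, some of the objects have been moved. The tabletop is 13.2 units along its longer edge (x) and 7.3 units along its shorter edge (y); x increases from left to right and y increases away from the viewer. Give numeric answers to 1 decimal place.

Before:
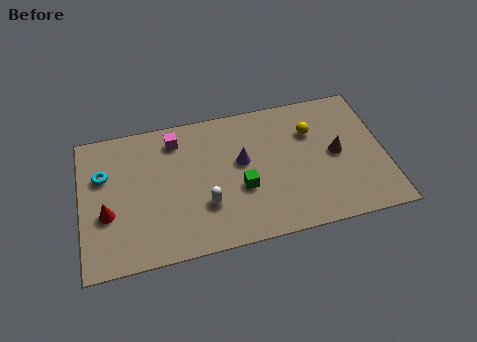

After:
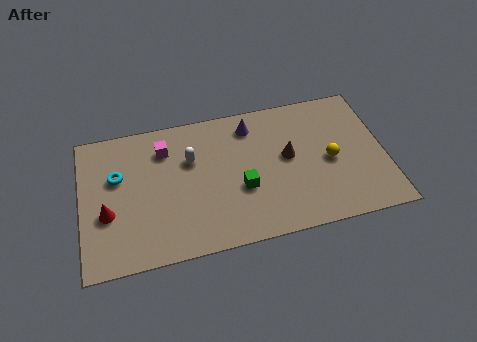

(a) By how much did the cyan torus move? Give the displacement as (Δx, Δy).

(0.6, -0.2)

The cyan torus was at about (1.0, 4.8) and moved to about (1.6, 4.6).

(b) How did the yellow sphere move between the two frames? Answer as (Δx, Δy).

(0.7, -1.7)

From the two frames, the yellow sphere sits at roughly (10.1, 5.1) before and (10.8, 3.4) after.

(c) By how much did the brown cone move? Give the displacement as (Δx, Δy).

(-2.1, 0.3)

The brown cone started near (11.1, 3.7) and ended near (9.0, 4.0).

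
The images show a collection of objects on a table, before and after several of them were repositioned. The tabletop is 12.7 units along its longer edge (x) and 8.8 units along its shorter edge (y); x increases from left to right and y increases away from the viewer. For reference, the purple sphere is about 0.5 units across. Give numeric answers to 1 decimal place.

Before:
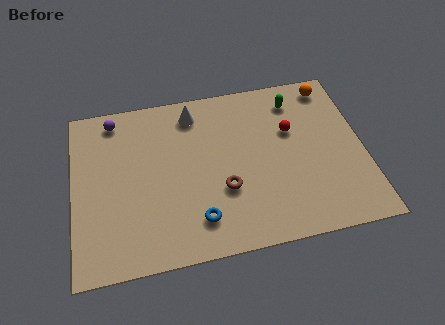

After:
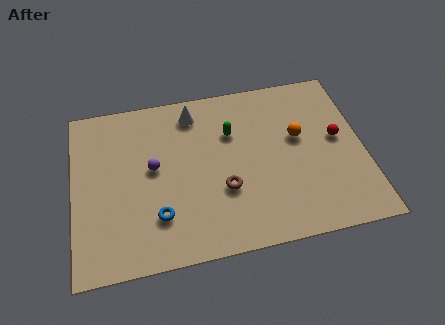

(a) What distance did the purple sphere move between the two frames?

3.3

The purple sphere moved from about (1.9, 7.7) to (3.5, 4.8), a distance of √(1.6² + 2.9²) ≈ 3.3.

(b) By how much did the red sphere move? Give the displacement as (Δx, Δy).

(2.0, -0.8)

The red sphere was at about (9.6, 5.6) and moved to about (11.6, 4.8).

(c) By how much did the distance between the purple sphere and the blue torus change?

-4.3

Before: roughly 6.8 units apart; after: 2.5. That's 4.3 units closer together.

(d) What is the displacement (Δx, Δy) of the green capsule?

(-2.9, -1.2)

The green capsule started near (9.9, 7.2) and ended near (7.0, 6.0).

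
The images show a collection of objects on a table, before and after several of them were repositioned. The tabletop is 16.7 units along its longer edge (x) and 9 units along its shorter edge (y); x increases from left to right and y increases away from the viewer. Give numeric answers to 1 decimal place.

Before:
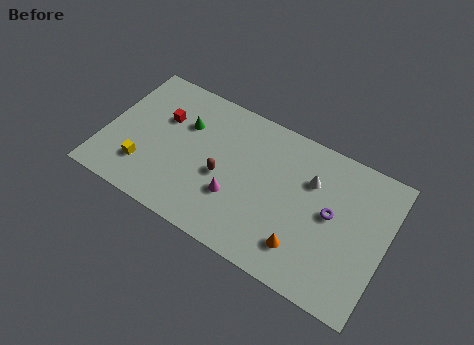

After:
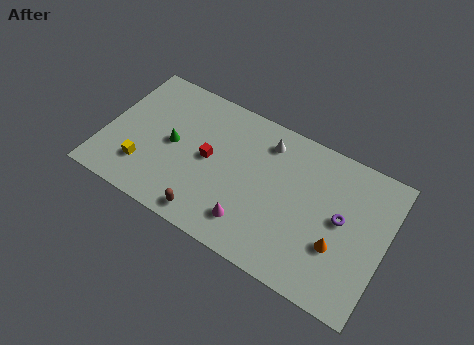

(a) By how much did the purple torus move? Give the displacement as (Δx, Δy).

(0.6, 0.0)

The purple torus was at about (13.5, 4.8) and moved to about (14.1, 4.8).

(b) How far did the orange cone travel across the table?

2.2

The orange cone was near (12.2, 2.0) before and (14.1, 3.1) after, so it travelled √(1.9² + 1.1²) ≈ 2.2 units.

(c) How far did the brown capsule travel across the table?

2.8

The brown capsule moved from about (7.1, 3.9) to (6.7, 1.1), a distance of √(0.4² + 2.8²) ≈ 2.8.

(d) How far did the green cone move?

1.7

The green cone was near (4.5, 6.1) before and (4.0, 4.5) after, so it travelled √(0.5² + 1.6²) ≈ 1.7 units.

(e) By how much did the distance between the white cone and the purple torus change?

+3.4

Before: roughly 2.0 units apart; after: 5.4. That's 3.4 units further apart.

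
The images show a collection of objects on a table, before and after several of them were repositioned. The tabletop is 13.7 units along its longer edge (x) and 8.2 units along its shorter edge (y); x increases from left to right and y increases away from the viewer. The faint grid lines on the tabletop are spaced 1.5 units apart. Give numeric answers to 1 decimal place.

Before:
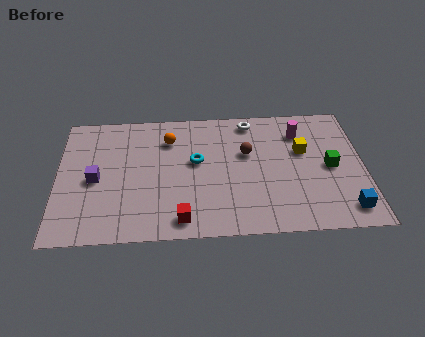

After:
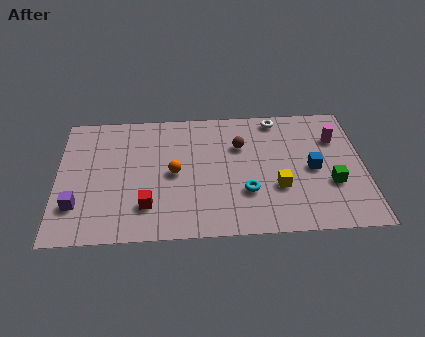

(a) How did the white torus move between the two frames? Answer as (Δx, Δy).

(1.2, 0.1)

The white torus was at about (8.7, 7.2) and moved to about (9.9, 7.3).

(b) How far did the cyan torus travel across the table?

3.0

The cyan torus was near (6.2, 4.7) before and (8.4, 2.6) after, so it travelled √(2.2² + 2.1²) ≈ 3.0 units.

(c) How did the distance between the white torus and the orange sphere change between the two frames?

+1.9

The distance was about 3.8 in the first image and 5.7 in the second, so they moved 1.9 units further apart.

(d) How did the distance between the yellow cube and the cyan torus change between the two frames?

-3.4

Before: roughly 4.8 units apart; after: 1.4. That's 3.4 units closer together.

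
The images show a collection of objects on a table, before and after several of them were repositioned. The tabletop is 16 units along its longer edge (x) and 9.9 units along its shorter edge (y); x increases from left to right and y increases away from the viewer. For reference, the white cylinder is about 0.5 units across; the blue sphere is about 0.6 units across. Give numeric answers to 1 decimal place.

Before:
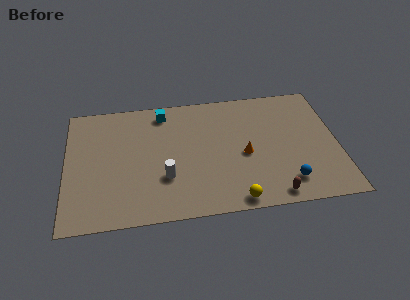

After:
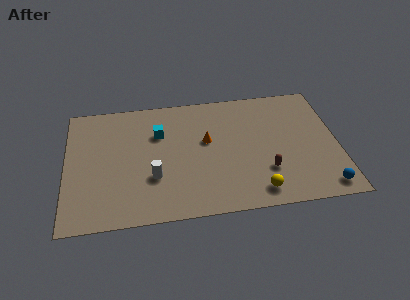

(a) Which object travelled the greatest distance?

the orange cone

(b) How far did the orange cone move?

2.6

From (10.5, 4.4) to (8.3, 5.8), the orange cone covered √(2.2² + 1.4²) ≈ 2.6 units.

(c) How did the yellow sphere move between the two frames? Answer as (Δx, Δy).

(1.3, 0.5)

From the two frames, the yellow sphere sits at roughly (9.8, 0.9) before and (11.1, 1.4) after.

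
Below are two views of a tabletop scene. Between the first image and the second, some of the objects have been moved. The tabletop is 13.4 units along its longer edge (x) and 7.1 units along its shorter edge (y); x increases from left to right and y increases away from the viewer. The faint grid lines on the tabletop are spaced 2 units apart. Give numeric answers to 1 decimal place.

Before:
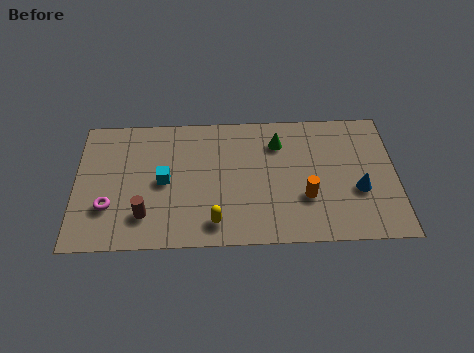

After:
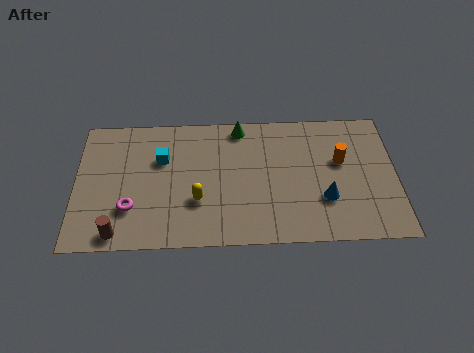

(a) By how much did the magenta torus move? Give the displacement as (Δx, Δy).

(0.9, -0.1)

The magenta torus started near (1.4, 2.2) and ended near (2.3, 2.1).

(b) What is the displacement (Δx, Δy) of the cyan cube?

(-0.1, 1.2)

The cyan cube was at about (3.7, 3.5) and moved to about (3.6, 4.7).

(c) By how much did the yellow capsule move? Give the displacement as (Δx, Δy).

(-0.7, 1.2)

From the two frames, the yellow capsule sits at roughly (5.8, 1.2) before and (5.1, 2.4) after.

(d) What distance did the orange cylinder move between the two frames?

2.4

The orange cylinder was near (9.6, 2.4) before and (11.1, 4.3) after, so it travelled √(1.5² + 1.9²) ≈ 2.4 units.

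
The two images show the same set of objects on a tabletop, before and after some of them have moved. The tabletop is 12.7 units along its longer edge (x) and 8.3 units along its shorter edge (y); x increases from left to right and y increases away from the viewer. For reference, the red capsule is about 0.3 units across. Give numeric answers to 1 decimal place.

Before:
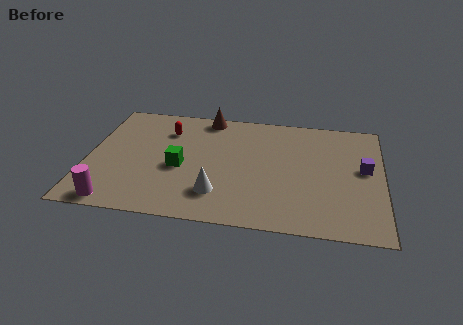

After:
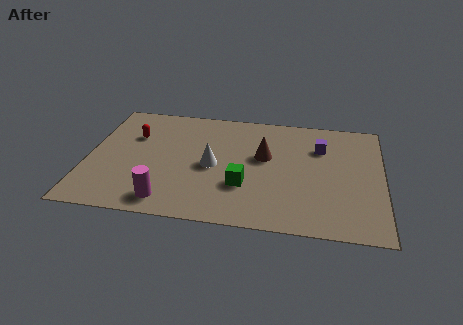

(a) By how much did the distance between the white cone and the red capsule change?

-0.9

Before: roughly 4.8 units apart; after: 3.9. That's 0.9 units closer together.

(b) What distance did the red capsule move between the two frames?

1.5

The red capsule was near (3.3, 6.2) before and (1.9, 5.6) after, so it travelled √(1.4² + 0.6²) ≈ 1.5 units.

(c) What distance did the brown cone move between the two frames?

3.7

The brown cone moved from about (5.0, 7.5) to (7.6, 4.9), a distance of √(2.6² + 2.6²) ≈ 3.7.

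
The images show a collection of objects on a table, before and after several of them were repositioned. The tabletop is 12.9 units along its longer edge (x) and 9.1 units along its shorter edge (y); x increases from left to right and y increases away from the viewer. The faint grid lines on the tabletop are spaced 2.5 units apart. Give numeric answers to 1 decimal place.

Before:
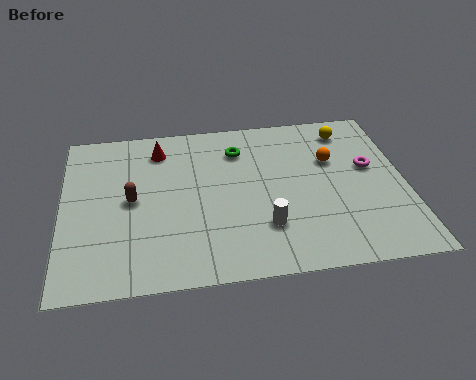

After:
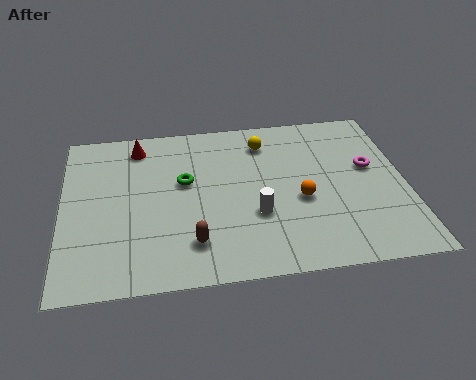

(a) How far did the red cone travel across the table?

0.9

From (3.7, 7.4) to (2.9, 7.7), the red cone covered √(0.8² + 0.3²) ≈ 0.9 units.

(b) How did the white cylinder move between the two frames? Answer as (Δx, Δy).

(-0.3, 0.7)

From the two frames, the white cylinder sits at roughly (7.5, 2.5) before and (7.2, 3.2) after.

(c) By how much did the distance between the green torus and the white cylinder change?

-1.2

They were about 4.6 units apart before and 3.4 after — 1.2 units closer together.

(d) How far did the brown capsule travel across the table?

3.4

The brown capsule moved from about (2.6, 4.6) to (4.8, 2.0), a distance of √(2.2² + 2.6²) ≈ 3.4.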